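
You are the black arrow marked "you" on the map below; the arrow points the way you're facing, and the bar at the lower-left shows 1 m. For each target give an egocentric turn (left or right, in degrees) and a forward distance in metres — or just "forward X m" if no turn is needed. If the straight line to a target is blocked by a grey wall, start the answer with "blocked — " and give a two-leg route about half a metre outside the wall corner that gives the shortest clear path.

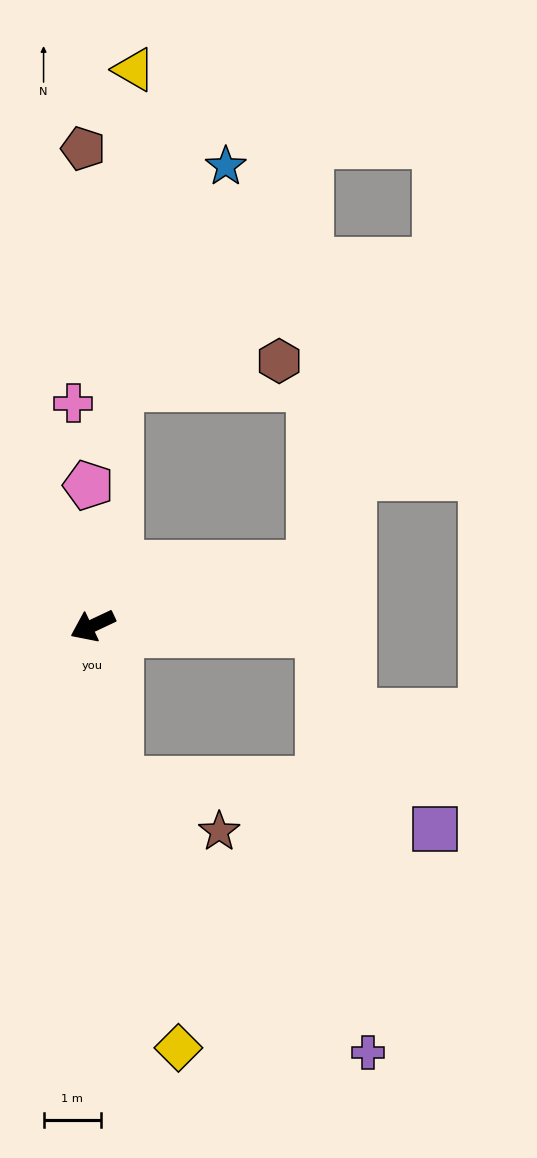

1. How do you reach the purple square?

blocked — turn left 75°, forward 2.7 m, then turn left 71°, forward 5.5 m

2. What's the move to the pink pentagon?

turn right 113°, forward 2.4 m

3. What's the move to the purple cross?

blocked — turn left 75°, forward 2.7 m, then turn left 32°, forward 6.4 m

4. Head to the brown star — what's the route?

blocked — turn left 75°, forward 2.7 m, then turn left 53°, forward 1.9 m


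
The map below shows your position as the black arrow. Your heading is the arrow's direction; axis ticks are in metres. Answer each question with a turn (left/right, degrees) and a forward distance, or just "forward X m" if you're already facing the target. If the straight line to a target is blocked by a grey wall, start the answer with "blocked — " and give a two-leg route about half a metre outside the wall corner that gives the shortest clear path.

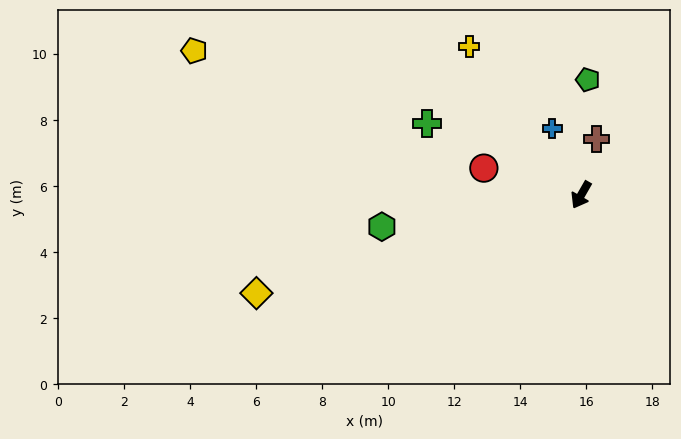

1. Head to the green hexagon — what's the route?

turn right 51°, forward 6.1 m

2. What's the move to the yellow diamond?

turn right 43°, forward 10.3 m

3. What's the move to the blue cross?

turn right 127°, forward 2.2 m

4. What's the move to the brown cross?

turn right 165°, forward 1.8 m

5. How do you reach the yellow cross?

turn right 113°, forward 5.6 m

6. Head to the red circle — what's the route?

turn right 76°, forward 3.1 m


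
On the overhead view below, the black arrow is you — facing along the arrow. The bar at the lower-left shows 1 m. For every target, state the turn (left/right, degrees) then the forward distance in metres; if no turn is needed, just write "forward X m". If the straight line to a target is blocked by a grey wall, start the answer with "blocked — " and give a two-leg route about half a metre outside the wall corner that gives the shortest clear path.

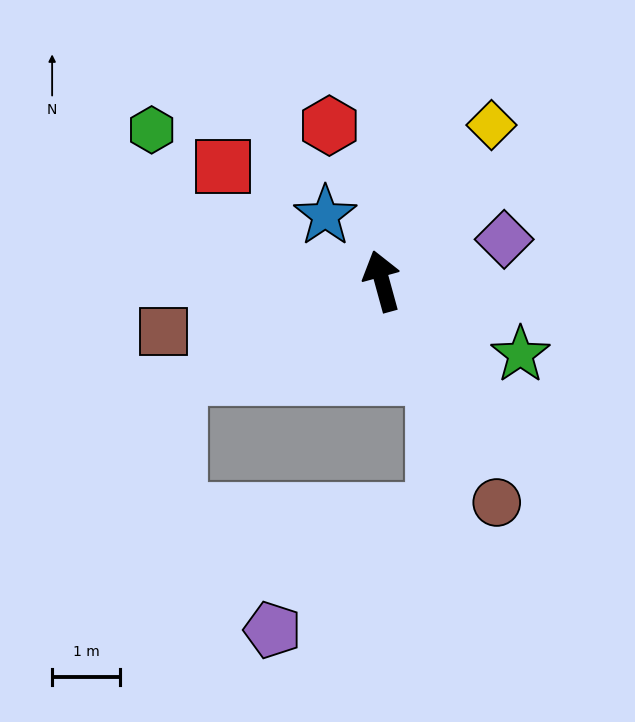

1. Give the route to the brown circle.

turn right 168°, forward 3.6 m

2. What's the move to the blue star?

turn left 26°, forward 1.3 m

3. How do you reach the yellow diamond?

turn right 50°, forward 2.8 m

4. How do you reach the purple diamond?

turn right 86°, forward 1.9 m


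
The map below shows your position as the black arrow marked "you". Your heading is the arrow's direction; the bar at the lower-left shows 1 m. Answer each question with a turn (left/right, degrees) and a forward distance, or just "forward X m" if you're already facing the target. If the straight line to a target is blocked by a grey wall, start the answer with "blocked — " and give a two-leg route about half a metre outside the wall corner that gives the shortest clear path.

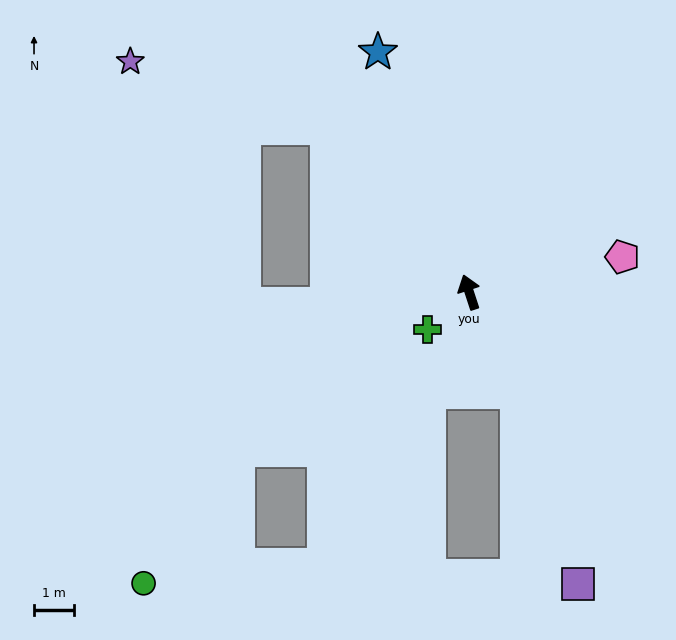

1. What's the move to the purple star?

blocked — turn left 23°, forward 5.4 m, then turn left 30°, forward 5.2 m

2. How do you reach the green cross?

turn left 113°, forward 1.4 m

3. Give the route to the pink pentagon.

turn right 95°, forward 3.9 m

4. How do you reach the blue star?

turn left 3°, forward 6.4 m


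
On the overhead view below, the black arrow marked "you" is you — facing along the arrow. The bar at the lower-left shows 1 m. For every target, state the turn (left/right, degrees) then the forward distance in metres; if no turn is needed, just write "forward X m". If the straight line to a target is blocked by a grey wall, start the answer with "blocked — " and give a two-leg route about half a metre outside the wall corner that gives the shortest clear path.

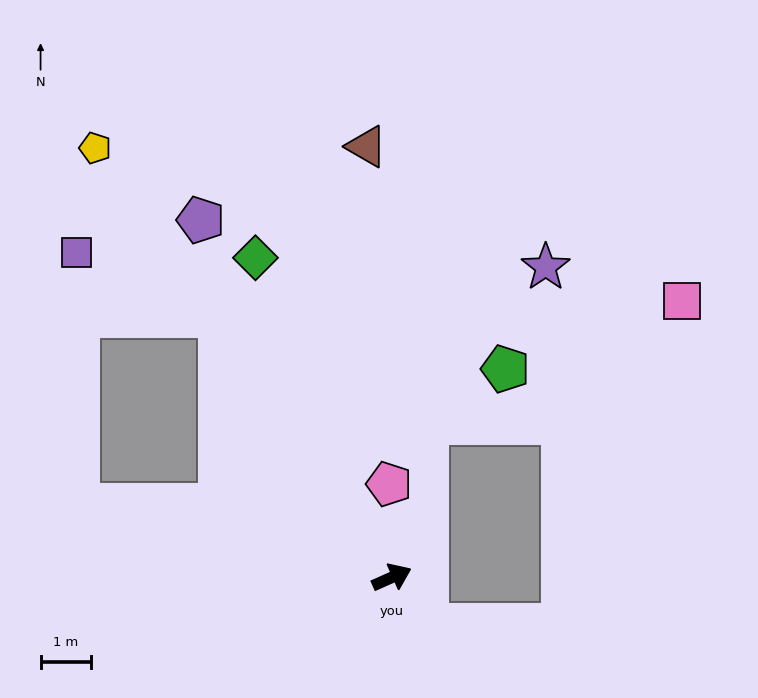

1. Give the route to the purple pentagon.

turn left 94°, forward 8.1 m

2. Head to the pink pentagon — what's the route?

turn left 68°, forward 1.9 m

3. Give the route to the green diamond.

turn left 89°, forward 6.9 m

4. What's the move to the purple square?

blocked — turn left 99°, forward 6.2 m, then turn left 33°, forward 3.1 m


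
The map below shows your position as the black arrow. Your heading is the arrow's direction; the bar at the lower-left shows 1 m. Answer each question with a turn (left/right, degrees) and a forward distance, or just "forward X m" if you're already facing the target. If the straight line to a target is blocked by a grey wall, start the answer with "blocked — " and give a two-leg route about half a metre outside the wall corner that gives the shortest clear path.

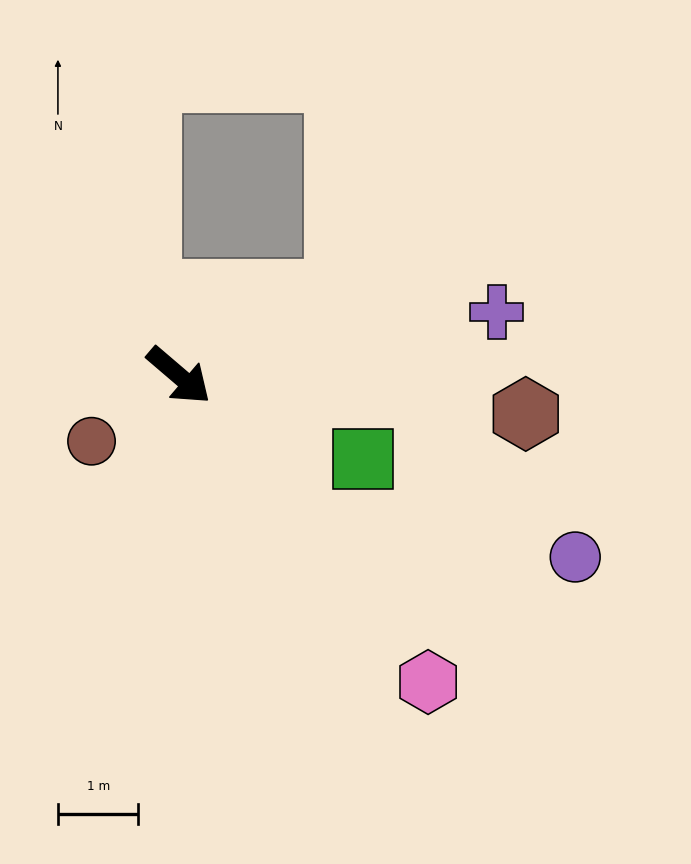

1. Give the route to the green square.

turn left 16°, forward 2.5 m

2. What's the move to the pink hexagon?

turn right 10°, forward 4.9 m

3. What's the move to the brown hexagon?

turn left 34°, forward 4.3 m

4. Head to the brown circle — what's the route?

turn right 103°, forward 1.4 m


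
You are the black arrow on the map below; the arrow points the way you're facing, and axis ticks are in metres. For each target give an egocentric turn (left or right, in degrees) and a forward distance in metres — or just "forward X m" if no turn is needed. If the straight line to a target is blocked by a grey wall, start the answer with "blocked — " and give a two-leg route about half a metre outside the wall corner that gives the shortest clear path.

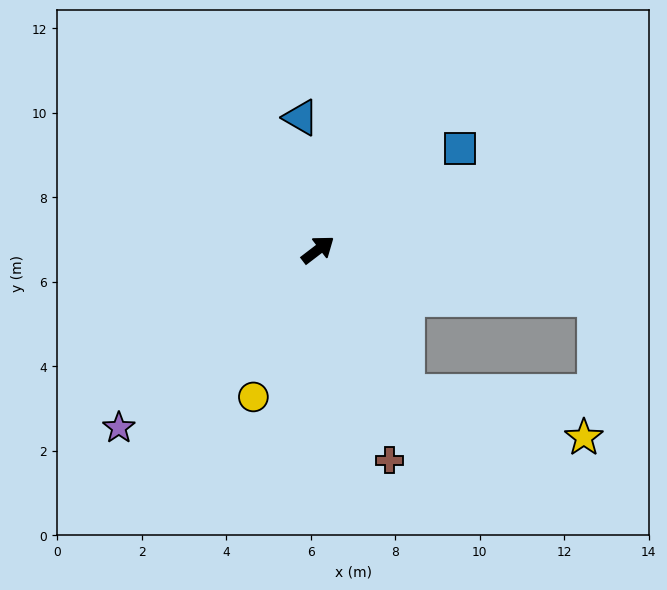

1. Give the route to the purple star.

turn right 176°, forward 6.3 m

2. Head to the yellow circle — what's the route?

turn right 151°, forward 3.8 m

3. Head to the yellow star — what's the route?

blocked — turn right 95°, forward 4.0 m, then turn left 43°, forward 4.3 m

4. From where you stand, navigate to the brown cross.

turn right 109°, forward 5.3 m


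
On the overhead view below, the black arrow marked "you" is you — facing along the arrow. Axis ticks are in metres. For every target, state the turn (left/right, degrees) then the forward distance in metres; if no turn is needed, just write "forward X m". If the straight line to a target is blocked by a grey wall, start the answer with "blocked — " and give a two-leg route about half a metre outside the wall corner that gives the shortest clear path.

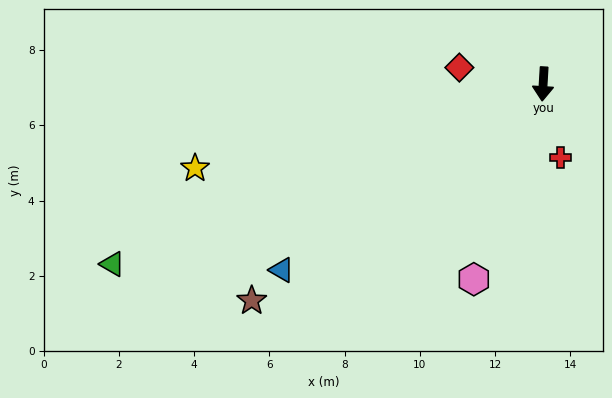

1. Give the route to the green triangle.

turn right 64°, forward 12.4 m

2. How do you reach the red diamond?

turn right 98°, forward 2.3 m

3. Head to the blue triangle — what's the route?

turn right 51°, forward 8.5 m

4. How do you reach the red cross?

turn left 17°, forward 2.0 m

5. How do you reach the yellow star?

turn right 73°, forward 9.5 m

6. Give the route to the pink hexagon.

turn right 16°, forward 5.5 m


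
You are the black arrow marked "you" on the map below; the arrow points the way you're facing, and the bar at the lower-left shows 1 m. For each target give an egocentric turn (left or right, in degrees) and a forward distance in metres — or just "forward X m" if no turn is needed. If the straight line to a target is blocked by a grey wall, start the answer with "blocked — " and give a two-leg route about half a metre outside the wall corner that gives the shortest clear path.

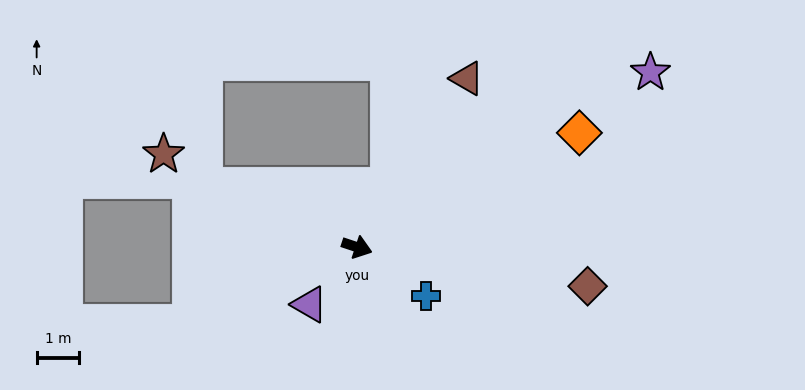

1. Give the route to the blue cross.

turn right 17°, forward 2.0 m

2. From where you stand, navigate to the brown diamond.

turn left 9°, forward 5.5 m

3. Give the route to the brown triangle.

turn left 75°, forward 4.7 m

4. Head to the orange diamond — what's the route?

turn left 46°, forward 5.8 m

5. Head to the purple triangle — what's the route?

turn right 111°, forward 1.7 m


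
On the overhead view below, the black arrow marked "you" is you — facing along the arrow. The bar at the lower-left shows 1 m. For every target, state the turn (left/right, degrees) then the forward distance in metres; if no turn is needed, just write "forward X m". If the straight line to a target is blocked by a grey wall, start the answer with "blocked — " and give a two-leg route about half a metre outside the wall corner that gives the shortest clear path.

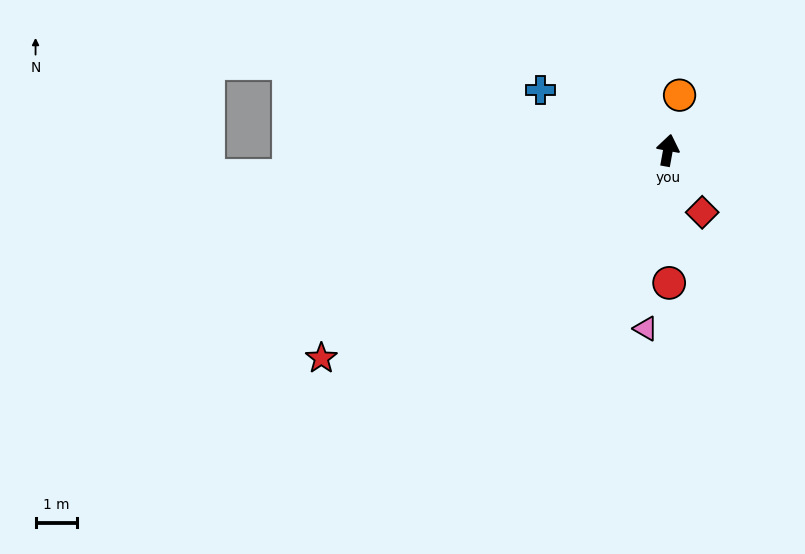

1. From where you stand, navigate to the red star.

turn left 131°, forward 9.9 m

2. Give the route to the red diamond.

turn right 141°, forward 1.7 m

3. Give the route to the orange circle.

forward 1.4 m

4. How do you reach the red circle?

turn right 169°, forward 3.2 m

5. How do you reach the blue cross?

turn left 75°, forward 3.4 m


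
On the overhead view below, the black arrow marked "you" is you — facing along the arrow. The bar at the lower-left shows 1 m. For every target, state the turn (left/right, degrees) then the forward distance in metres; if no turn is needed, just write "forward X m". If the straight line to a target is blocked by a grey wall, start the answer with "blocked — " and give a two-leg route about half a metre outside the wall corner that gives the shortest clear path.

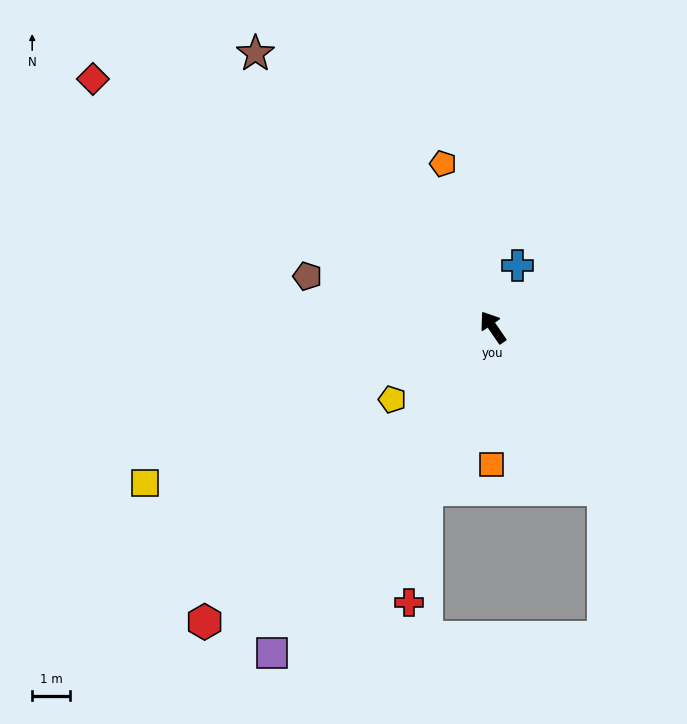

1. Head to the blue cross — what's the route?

turn right 56°, forward 1.7 m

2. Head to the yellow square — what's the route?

turn left 80°, forward 10.0 m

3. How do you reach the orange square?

turn left 145°, forward 3.6 m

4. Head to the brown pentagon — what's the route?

turn left 40°, forward 5.1 m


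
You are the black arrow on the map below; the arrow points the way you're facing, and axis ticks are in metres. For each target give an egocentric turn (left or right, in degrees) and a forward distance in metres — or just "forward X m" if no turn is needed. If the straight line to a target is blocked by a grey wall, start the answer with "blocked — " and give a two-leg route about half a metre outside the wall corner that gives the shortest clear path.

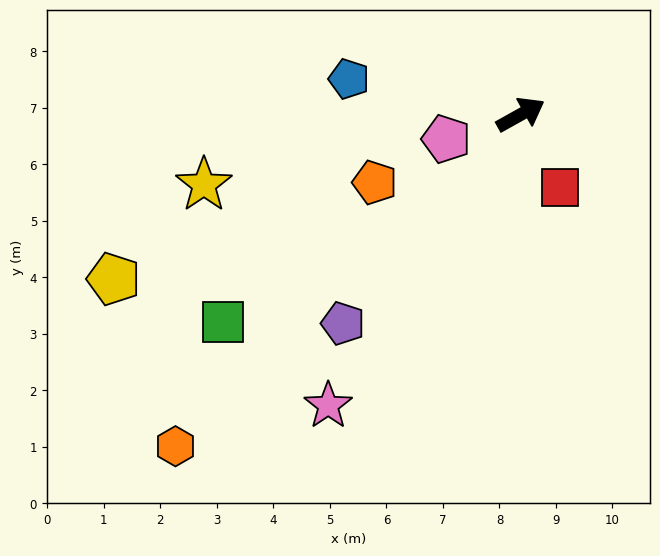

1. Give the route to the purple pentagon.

turn right 160°, forward 4.9 m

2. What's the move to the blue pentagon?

turn left 139°, forward 3.1 m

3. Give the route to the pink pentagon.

turn left 169°, forward 1.4 m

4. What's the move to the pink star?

turn right 153°, forward 6.2 m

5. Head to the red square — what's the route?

turn right 91°, forward 1.5 m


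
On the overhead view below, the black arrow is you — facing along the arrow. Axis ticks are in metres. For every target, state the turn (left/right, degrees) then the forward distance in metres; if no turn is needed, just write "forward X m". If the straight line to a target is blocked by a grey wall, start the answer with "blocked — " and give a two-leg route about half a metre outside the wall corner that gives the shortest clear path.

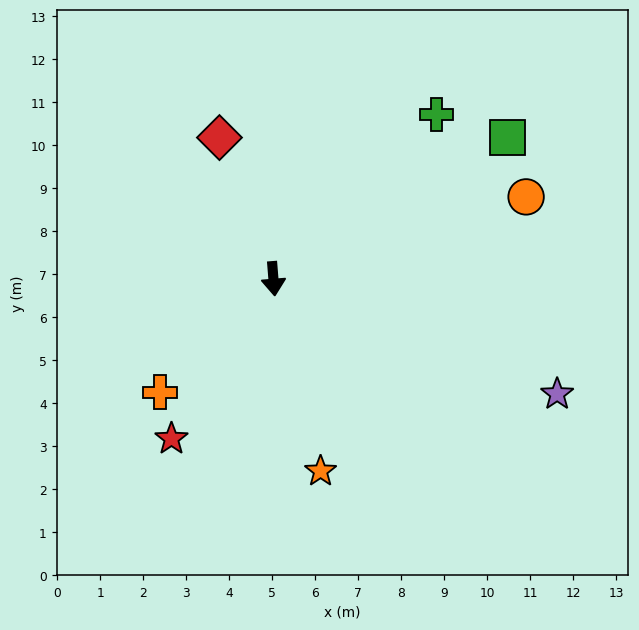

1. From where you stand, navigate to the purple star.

turn left 63°, forward 7.1 m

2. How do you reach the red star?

turn right 37°, forward 4.4 m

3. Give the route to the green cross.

turn left 131°, forward 5.4 m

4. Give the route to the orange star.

turn left 9°, forward 4.6 m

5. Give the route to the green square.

turn left 117°, forward 6.4 m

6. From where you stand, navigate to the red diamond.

turn right 164°, forward 3.5 m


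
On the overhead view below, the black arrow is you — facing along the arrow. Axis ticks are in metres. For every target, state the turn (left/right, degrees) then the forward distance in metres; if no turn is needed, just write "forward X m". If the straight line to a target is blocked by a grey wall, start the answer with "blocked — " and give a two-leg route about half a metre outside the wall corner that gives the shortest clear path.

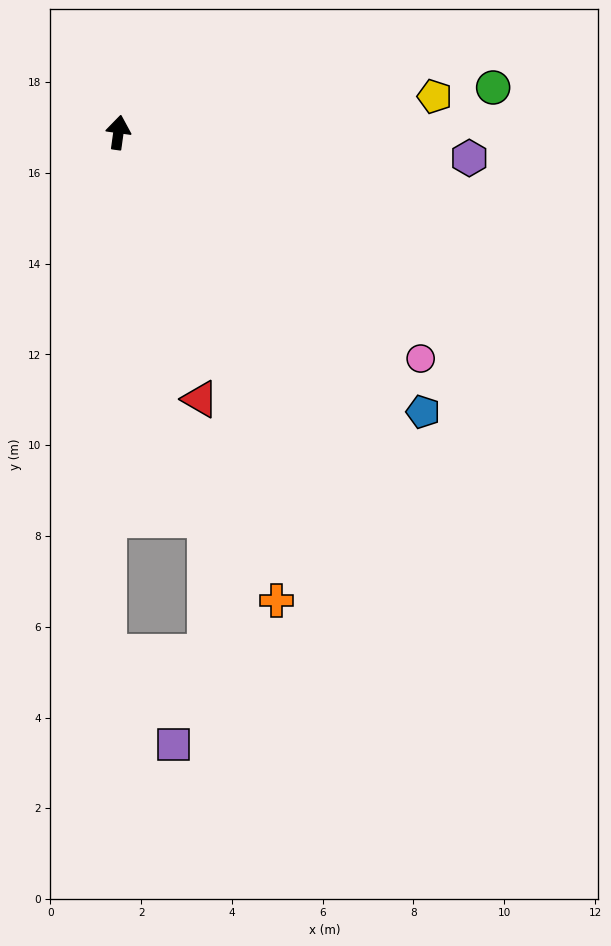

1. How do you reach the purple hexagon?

turn right 86°, forward 7.7 m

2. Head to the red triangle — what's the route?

turn right 155°, forward 6.1 m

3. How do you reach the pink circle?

turn right 119°, forward 8.3 m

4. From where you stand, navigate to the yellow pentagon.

turn right 76°, forward 7.0 m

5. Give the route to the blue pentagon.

turn right 125°, forward 9.1 m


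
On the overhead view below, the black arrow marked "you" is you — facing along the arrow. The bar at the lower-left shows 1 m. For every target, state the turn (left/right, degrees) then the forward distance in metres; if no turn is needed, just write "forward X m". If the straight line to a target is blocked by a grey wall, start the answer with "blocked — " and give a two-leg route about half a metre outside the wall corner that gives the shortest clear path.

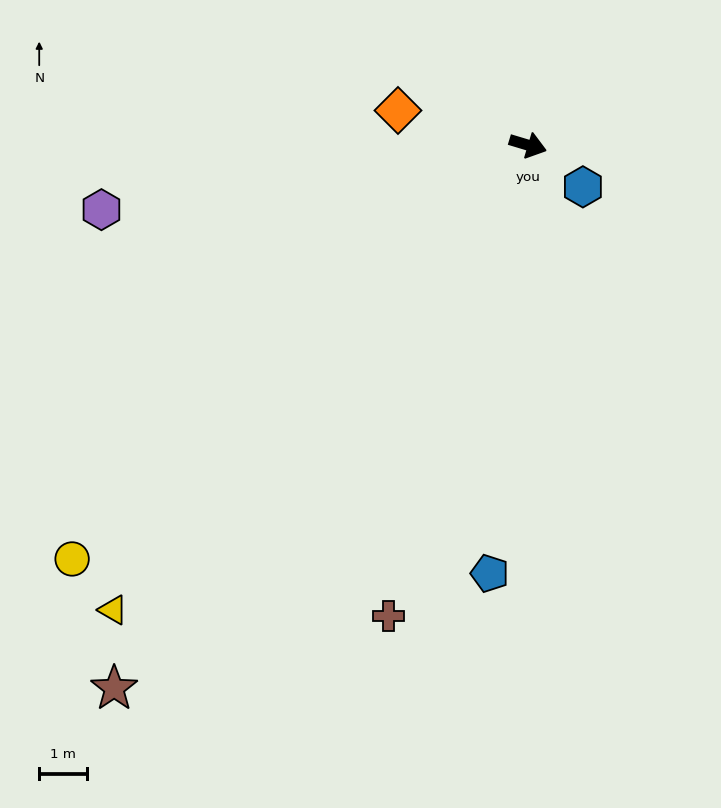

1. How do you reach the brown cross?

turn right 90°, forward 10.4 m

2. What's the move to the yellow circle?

turn right 121°, forward 13.0 m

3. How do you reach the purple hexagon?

turn right 155°, forward 9.1 m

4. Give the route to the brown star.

turn right 111°, forward 14.4 m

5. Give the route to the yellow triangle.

turn right 115°, forward 13.1 m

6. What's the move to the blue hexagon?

turn right 20°, forward 1.5 m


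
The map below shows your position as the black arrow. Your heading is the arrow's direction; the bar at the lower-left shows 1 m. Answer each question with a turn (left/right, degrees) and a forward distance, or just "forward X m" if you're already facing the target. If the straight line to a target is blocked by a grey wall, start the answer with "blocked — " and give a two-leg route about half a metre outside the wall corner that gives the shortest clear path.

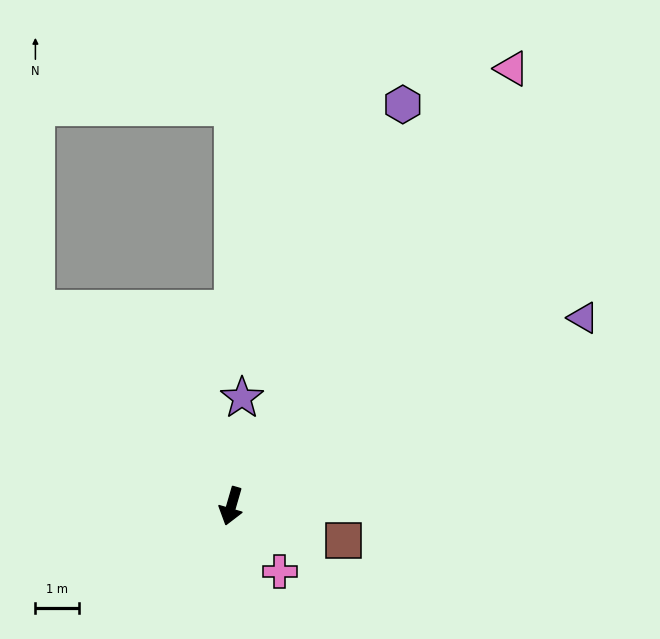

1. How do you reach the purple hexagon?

turn left 173°, forward 10.0 m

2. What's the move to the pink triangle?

turn left 163°, forward 11.9 m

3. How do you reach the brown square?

turn left 89°, forward 2.7 m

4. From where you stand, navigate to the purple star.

turn right 170°, forward 2.5 m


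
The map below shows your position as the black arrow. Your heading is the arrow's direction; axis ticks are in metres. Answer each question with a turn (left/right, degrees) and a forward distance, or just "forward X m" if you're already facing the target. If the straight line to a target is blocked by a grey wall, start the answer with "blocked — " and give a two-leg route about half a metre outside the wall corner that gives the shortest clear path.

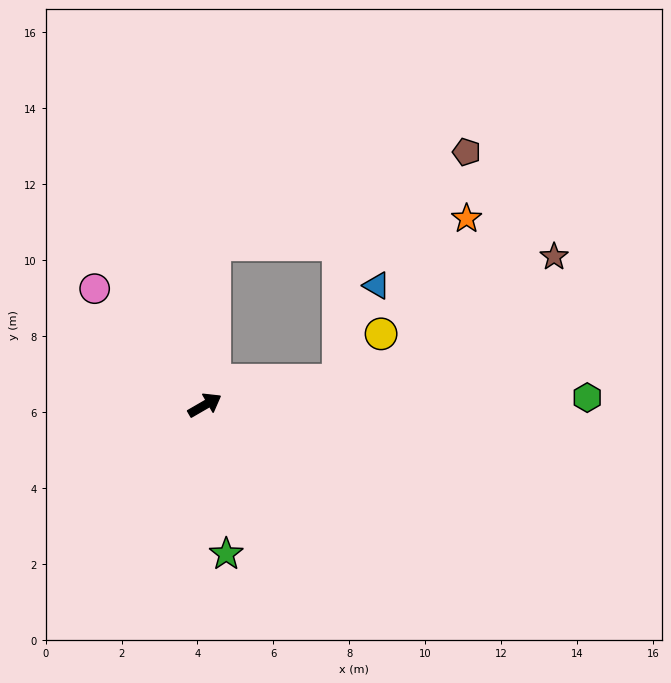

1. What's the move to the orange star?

blocked — turn left 56°, forward 4.2 m, then turn right 80°, forward 6.7 m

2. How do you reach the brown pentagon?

blocked — turn left 56°, forward 4.2 m, then turn right 66°, forward 7.1 m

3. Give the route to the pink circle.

turn left 103°, forward 4.2 m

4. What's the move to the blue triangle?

blocked — turn right 20°, forward 3.6 m, then turn left 58°, forward 2.7 m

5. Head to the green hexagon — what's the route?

turn right 29°, forward 10.1 m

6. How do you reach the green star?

turn right 112°, forward 4.0 m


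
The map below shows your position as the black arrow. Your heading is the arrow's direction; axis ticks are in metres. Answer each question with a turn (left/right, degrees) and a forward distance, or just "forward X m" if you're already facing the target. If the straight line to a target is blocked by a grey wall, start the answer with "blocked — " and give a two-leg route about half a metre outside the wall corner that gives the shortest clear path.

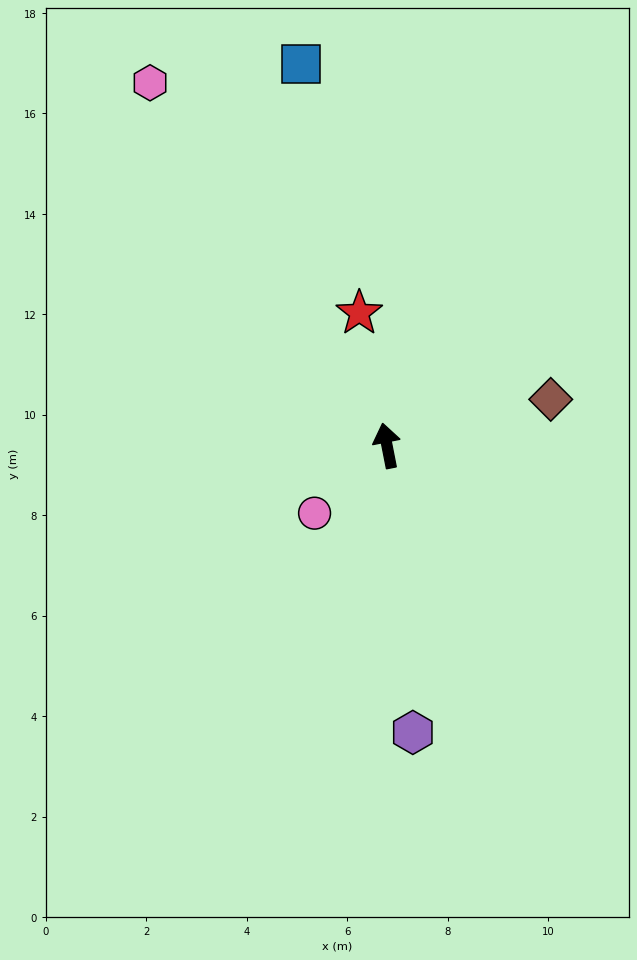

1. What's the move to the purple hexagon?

turn left 174°, forward 5.7 m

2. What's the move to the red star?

forward 2.7 m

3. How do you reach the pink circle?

turn left 122°, forward 2.0 m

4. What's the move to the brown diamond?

turn right 85°, forward 3.4 m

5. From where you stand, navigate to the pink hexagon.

turn left 22°, forward 8.6 m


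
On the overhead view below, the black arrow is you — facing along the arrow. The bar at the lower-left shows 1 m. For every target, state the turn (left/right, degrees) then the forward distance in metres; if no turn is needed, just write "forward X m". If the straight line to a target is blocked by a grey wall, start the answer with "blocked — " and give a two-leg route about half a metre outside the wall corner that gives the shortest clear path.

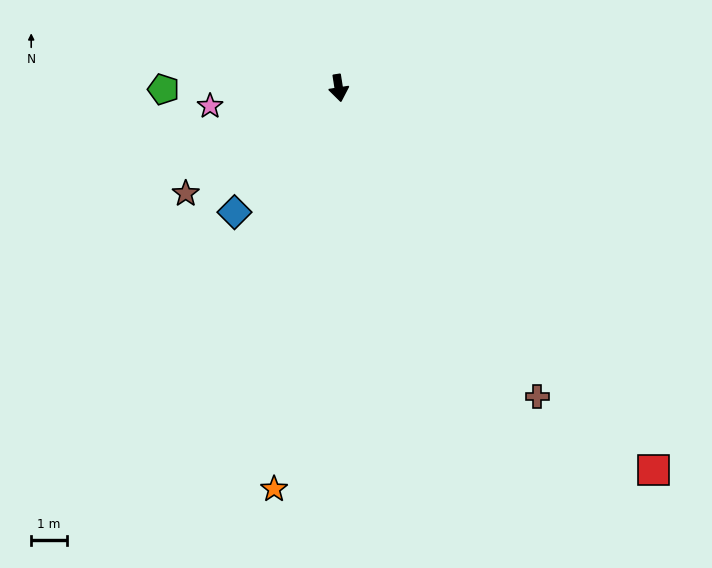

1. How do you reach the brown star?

turn right 64°, forward 5.2 m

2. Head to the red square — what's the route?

turn left 31°, forward 13.8 m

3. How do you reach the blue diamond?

turn right 49°, forward 4.5 m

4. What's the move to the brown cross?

turn left 24°, forward 10.2 m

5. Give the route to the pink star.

turn right 91°, forward 3.6 m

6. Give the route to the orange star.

turn right 18°, forward 11.3 m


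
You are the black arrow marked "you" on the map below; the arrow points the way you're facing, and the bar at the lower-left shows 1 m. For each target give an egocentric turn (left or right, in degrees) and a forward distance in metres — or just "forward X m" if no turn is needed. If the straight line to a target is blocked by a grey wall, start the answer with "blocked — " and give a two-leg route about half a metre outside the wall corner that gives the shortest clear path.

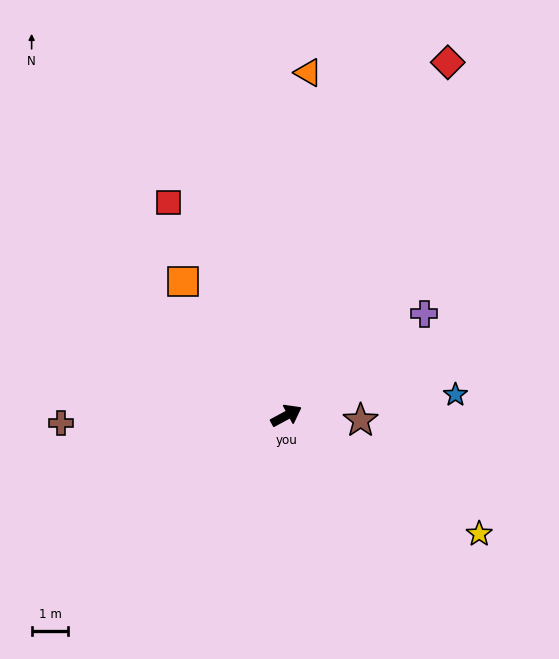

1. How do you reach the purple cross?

turn left 8°, forward 4.7 m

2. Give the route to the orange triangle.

turn left 58°, forward 9.3 m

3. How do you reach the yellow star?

turn right 60°, forward 6.2 m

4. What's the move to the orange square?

turn left 99°, forward 4.6 m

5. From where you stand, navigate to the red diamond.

turn left 37°, forward 10.6 m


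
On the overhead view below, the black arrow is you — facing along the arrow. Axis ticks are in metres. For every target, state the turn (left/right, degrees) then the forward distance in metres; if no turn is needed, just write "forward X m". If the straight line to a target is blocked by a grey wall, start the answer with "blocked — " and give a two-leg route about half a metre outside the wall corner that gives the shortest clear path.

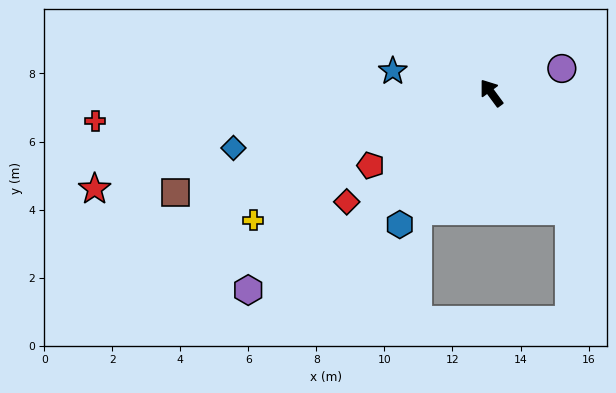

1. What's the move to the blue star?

turn left 41°, forward 3.0 m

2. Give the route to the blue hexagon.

turn left 109°, forward 4.7 m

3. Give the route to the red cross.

turn left 58°, forward 11.7 m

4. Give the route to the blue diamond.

turn left 66°, forward 7.8 m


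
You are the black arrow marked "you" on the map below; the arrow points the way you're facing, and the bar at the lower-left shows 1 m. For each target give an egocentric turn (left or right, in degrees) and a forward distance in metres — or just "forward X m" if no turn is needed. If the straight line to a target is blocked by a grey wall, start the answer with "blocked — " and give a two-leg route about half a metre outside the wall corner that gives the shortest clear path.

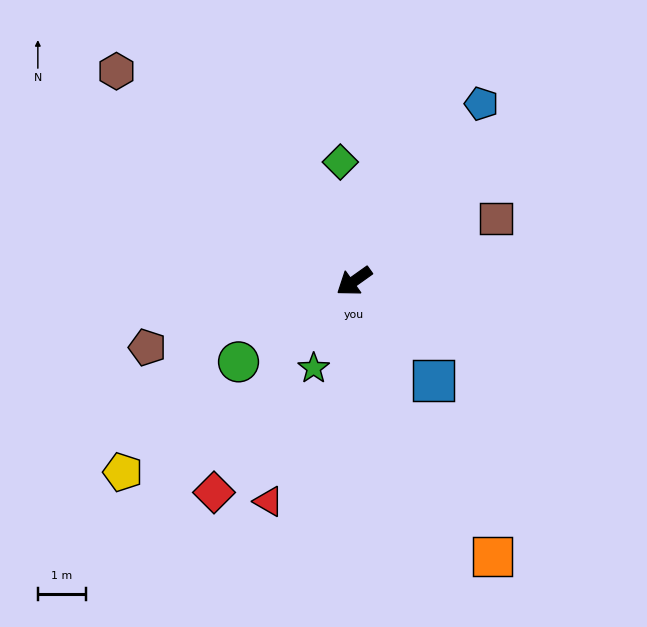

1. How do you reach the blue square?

turn left 93°, forward 2.6 m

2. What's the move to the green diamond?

turn right 119°, forward 2.5 m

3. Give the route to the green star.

turn left 30°, forward 2.0 m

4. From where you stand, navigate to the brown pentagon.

turn right 18°, forward 4.5 m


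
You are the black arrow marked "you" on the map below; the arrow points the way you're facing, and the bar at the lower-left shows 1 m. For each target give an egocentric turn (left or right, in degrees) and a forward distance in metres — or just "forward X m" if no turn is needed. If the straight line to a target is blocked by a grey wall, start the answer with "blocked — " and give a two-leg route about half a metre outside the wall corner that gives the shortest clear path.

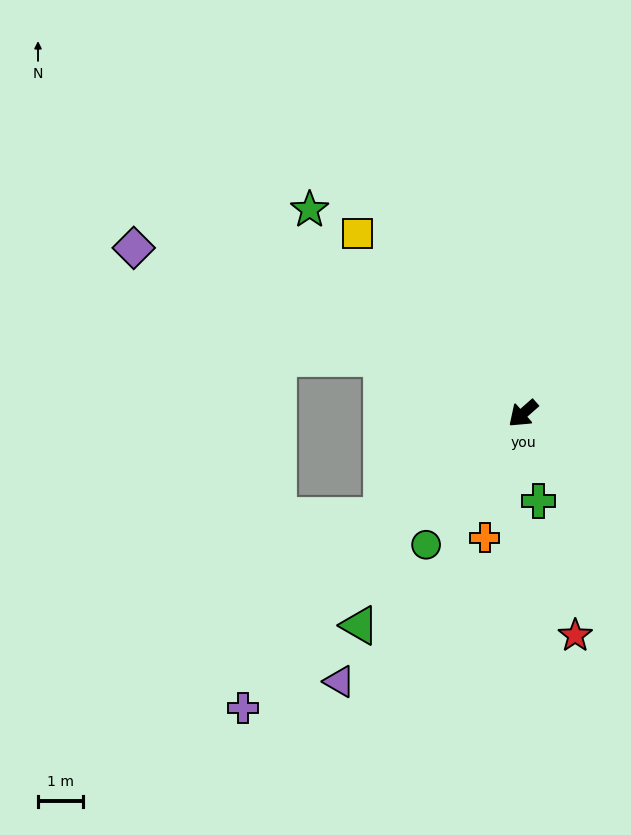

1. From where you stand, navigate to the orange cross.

turn left 31°, forward 2.9 m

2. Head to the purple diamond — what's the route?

turn right 64°, forward 9.5 m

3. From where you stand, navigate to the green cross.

turn left 59°, forward 2.0 m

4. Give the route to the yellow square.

turn right 89°, forward 5.5 m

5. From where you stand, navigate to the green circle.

turn left 12°, forward 3.6 m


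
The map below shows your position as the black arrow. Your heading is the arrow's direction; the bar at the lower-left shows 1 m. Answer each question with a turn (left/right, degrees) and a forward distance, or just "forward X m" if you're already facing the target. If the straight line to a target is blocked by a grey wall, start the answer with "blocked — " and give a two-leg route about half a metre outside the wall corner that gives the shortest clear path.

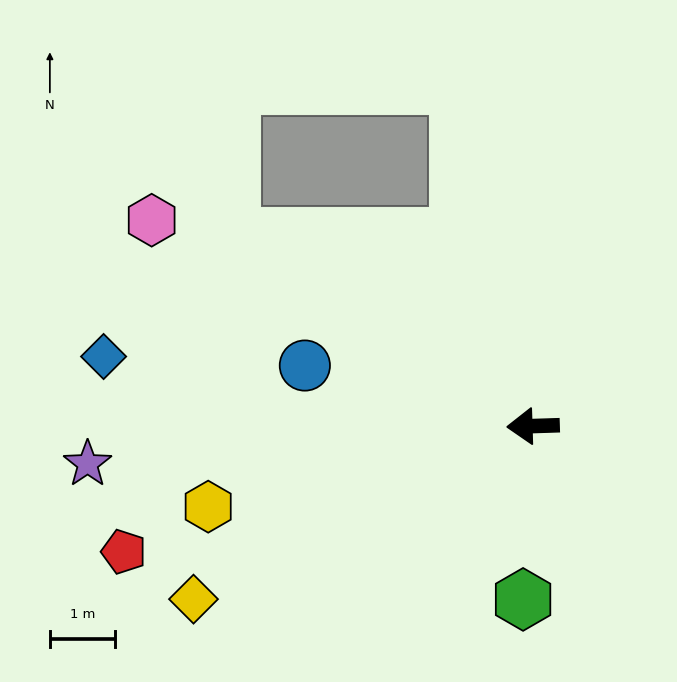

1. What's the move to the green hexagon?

turn left 85°, forward 2.6 m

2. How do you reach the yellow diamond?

turn left 25°, forward 5.8 m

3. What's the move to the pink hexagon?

turn right 30°, forward 6.6 m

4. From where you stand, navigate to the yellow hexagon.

turn left 12°, forward 5.1 m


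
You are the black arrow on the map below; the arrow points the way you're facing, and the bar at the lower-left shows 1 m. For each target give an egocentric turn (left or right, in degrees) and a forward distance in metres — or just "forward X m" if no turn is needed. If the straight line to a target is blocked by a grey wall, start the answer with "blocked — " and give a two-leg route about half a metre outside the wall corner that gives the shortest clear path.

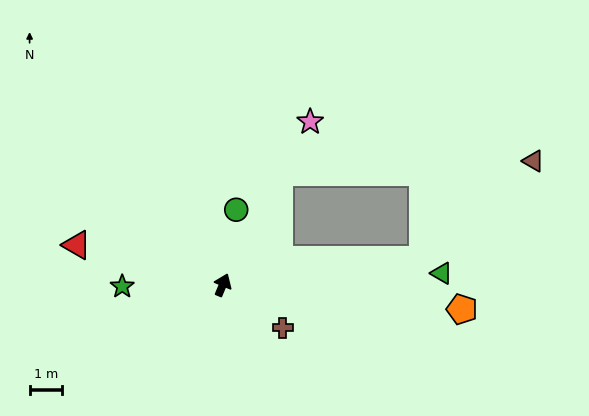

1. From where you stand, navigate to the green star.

turn left 114°, forward 3.1 m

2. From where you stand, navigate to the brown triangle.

blocked — turn right 60°, forward 6.2 m, then turn left 34°, forward 4.6 m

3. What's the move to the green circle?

turn left 13°, forward 2.4 m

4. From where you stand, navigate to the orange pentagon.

turn right 73°, forward 7.4 m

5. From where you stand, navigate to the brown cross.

turn right 103°, forward 2.3 m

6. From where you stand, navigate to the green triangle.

turn right 64°, forward 6.8 m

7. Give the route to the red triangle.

turn left 97°, forward 4.7 m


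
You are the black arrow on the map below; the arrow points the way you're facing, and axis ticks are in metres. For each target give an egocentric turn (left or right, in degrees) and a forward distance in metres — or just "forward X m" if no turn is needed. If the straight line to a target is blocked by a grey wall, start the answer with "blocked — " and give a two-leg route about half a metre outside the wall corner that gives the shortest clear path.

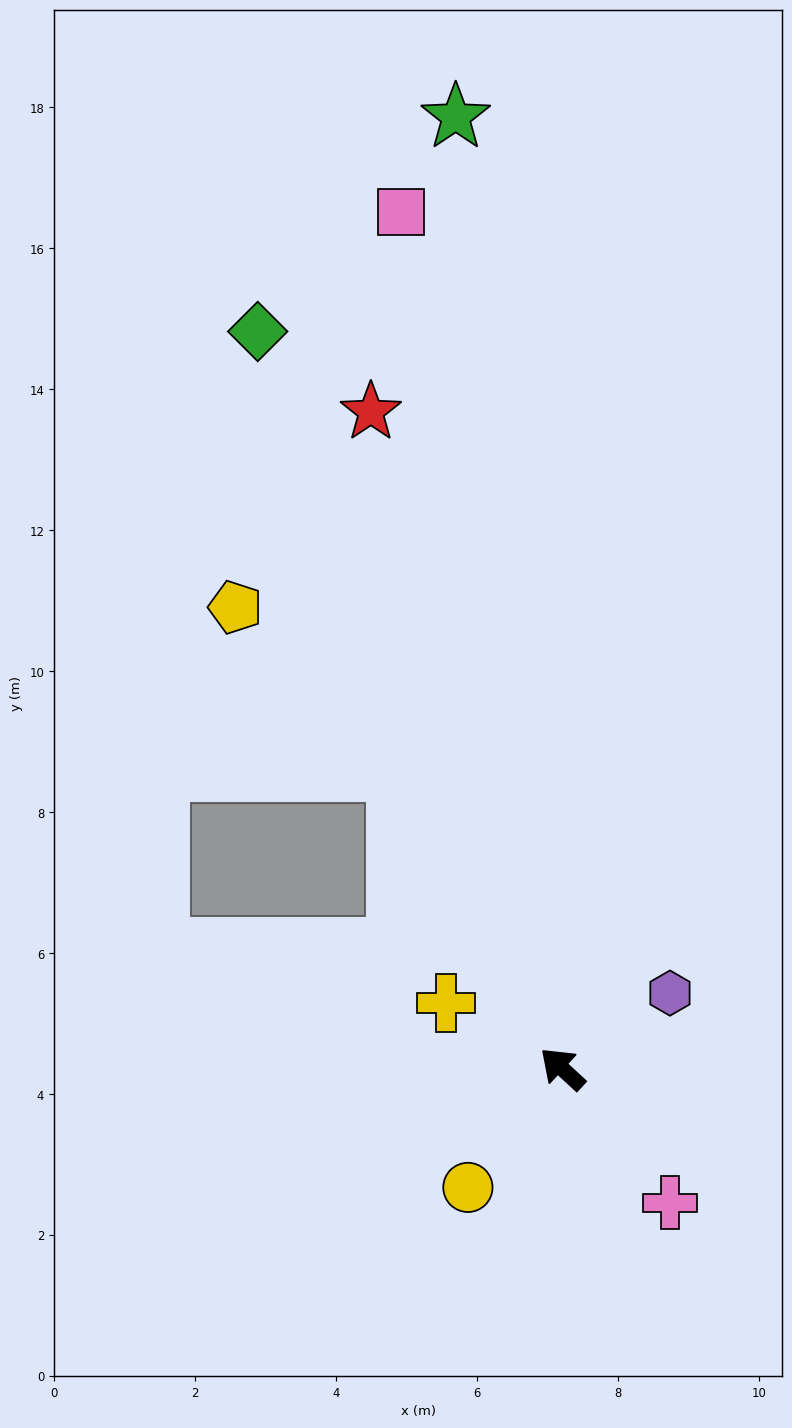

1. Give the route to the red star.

turn right 31°, forward 9.7 m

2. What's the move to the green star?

turn right 41°, forward 13.6 m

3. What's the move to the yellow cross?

turn left 13°, forward 1.9 m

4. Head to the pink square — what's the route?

turn right 37°, forward 12.4 m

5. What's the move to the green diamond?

turn right 25°, forward 11.3 m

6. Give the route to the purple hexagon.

turn right 102°, forward 1.9 m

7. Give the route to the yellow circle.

turn left 94°, forward 2.2 m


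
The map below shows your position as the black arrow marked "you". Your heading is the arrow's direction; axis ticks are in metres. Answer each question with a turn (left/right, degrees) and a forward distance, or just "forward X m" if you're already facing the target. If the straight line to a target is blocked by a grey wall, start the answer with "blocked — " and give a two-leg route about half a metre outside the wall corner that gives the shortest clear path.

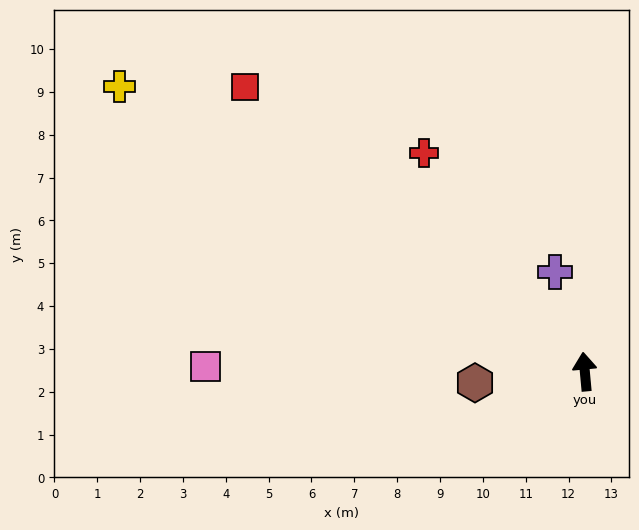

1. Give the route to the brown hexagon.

turn left 91°, forward 2.6 m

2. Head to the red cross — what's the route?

turn left 31°, forward 6.3 m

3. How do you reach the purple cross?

turn left 11°, forward 2.4 m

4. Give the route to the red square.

turn left 45°, forward 10.3 m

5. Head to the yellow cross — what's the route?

turn left 53°, forward 12.7 m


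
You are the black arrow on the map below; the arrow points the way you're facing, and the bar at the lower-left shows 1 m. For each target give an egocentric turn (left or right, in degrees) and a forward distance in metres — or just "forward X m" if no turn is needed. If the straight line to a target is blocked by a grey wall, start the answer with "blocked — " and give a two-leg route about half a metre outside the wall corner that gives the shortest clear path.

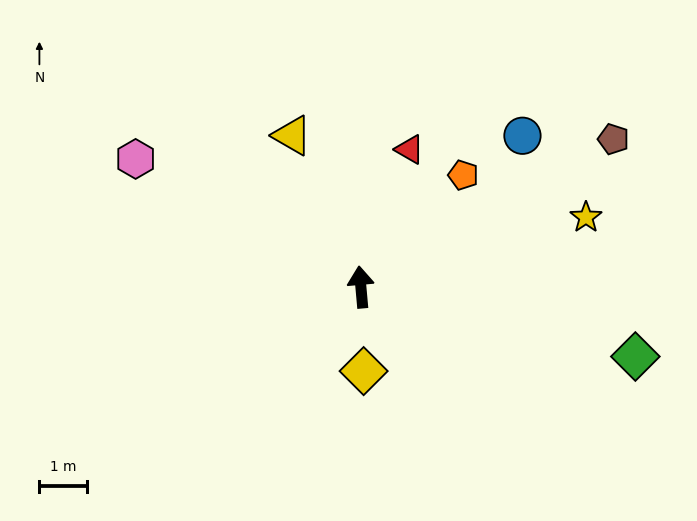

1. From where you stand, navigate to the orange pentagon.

turn right 48°, forward 3.2 m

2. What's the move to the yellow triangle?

turn left 19°, forward 3.5 m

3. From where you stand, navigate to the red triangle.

turn right 25°, forward 3.1 m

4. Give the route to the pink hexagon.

turn left 55°, forward 5.4 m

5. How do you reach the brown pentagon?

turn right 65°, forward 6.1 m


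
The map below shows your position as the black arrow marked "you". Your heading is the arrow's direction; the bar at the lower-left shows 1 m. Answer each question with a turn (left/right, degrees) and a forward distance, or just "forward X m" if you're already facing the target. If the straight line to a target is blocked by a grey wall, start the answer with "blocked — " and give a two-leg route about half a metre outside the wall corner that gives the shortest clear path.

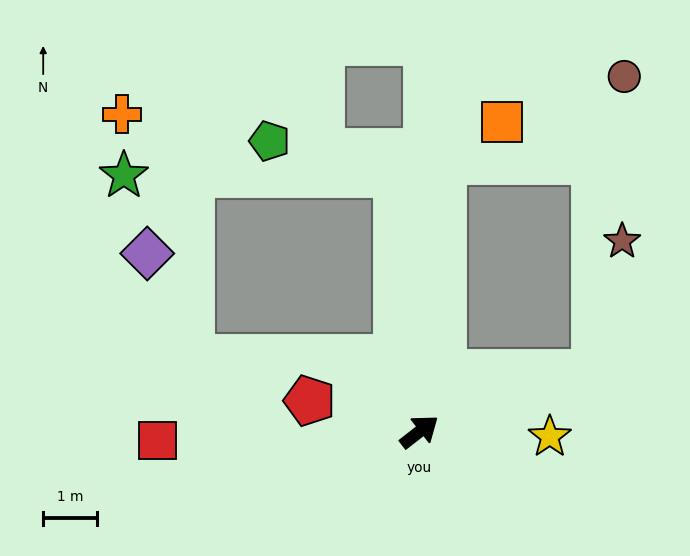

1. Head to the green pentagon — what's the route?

blocked — turn left 57°, forward 4.8 m, then turn left 70°, forward 2.4 m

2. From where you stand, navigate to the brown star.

blocked — turn right 19°, forward 3.4 m, then turn left 59°, forward 2.5 m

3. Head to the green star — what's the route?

blocked — turn left 57°, forward 4.8 m, then turn left 85°, forward 5.1 m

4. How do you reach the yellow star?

turn right 40°, forward 2.4 m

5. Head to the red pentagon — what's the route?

turn left 126°, forward 2.1 m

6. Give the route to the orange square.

blocked — turn left 47°, forward 5.0 m, then turn right 50°, forward 1.3 m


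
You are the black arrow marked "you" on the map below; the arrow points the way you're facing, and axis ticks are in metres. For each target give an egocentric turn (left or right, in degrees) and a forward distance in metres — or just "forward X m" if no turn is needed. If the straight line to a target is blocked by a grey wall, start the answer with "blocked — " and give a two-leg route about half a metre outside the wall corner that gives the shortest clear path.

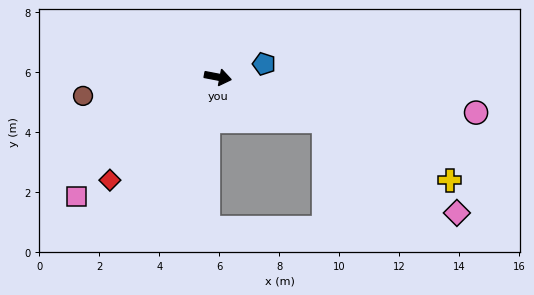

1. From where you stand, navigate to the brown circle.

turn right 161°, forward 4.5 m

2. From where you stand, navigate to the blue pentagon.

turn left 27°, forward 1.6 m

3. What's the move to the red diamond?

turn right 126°, forward 5.0 m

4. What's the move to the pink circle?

turn left 3°, forward 8.7 m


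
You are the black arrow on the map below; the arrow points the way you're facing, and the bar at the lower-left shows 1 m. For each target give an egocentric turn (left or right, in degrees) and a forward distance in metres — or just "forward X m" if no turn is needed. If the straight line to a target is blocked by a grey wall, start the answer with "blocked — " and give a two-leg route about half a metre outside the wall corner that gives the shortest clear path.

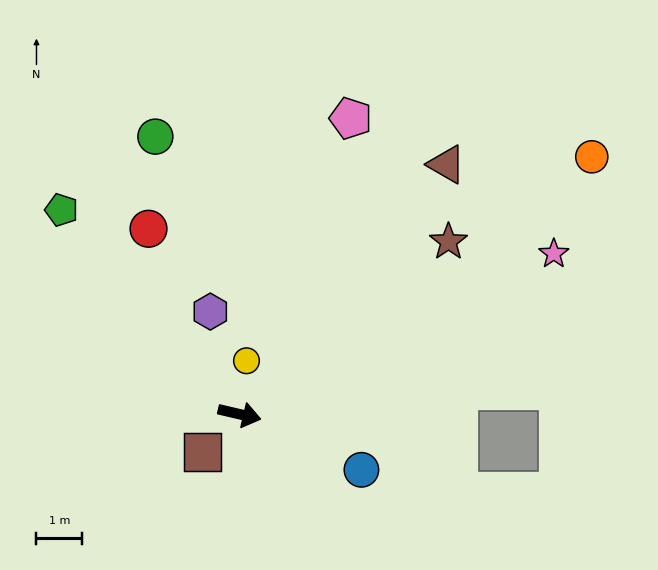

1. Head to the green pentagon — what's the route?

turn left 144°, forward 5.9 m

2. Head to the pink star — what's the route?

turn left 40°, forward 7.7 m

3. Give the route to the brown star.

turn left 53°, forward 5.9 m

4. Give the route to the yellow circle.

turn left 96°, forward 1.2 m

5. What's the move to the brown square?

turn right 122°, forward 1.2 m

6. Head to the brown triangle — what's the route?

turn left 64°, forward 7.1 m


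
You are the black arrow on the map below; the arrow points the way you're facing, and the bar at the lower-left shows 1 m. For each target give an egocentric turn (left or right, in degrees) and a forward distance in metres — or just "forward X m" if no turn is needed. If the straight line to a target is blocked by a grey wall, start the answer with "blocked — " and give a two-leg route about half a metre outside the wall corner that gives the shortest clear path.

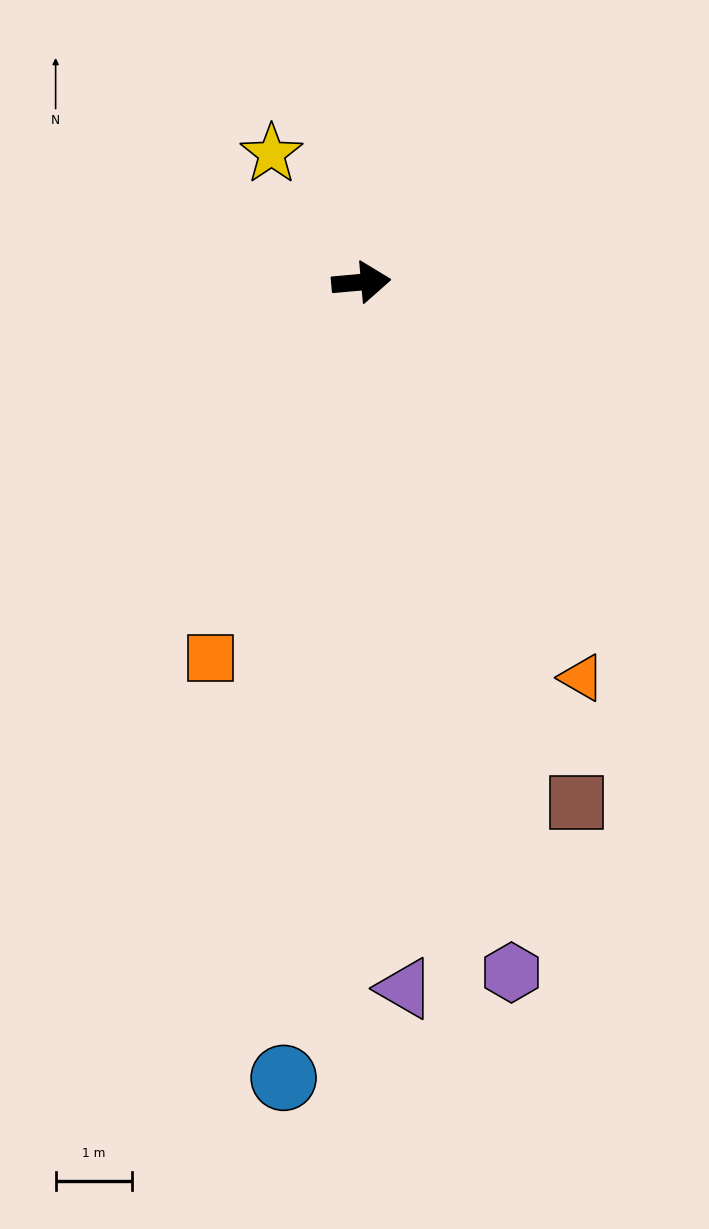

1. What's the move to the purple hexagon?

turn right 83°, forward 9.2 m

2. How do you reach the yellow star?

turn left 120°, forward 2.0 m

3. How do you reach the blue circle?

turn right 101°, forward 10.4 m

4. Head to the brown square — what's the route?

turn right 73°, forward 7.4 m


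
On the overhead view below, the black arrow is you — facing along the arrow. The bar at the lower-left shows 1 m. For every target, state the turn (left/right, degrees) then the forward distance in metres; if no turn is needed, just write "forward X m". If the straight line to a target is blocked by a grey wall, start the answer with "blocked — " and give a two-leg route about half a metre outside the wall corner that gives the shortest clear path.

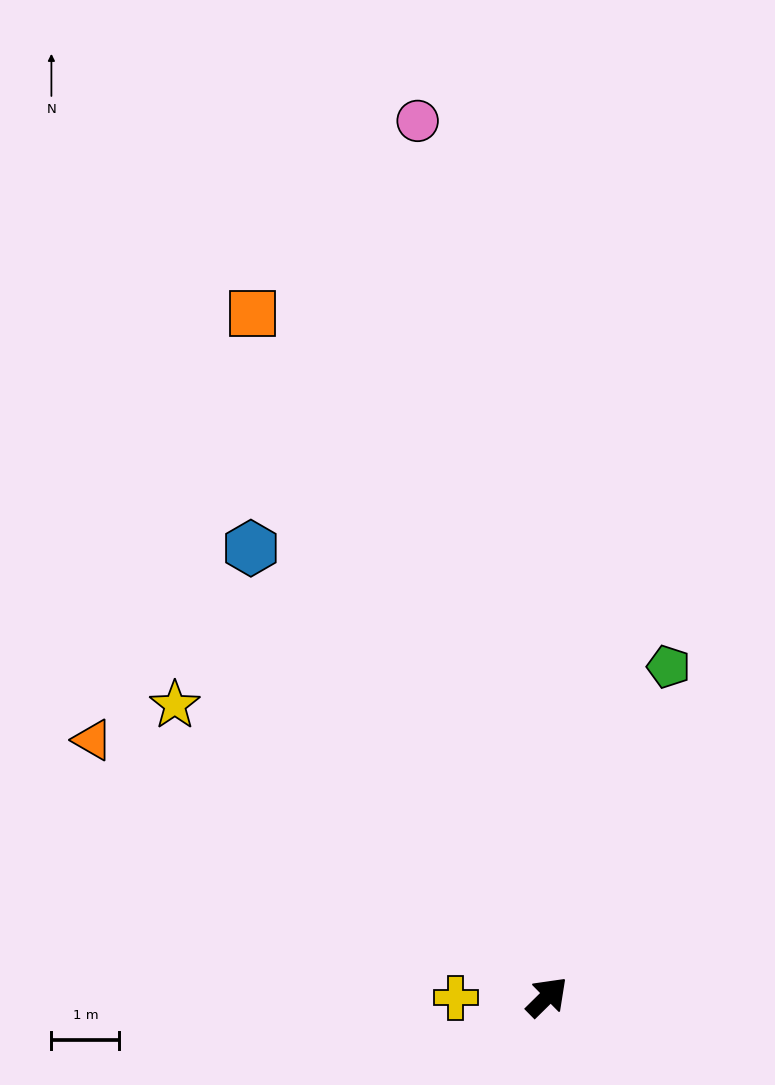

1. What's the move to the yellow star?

turn left 97°, forward 7.0 m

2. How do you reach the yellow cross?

turn left 136°, forward 1.3 m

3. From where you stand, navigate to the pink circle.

turn left 54°, forward 13.0 m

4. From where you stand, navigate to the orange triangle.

turn left 106°, forward 7.7 m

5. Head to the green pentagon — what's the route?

turn left 25°, forward 5.2 m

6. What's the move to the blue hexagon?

turn left 79°, forward 7.9 m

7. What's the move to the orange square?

turn left 69°, forward 11.0 m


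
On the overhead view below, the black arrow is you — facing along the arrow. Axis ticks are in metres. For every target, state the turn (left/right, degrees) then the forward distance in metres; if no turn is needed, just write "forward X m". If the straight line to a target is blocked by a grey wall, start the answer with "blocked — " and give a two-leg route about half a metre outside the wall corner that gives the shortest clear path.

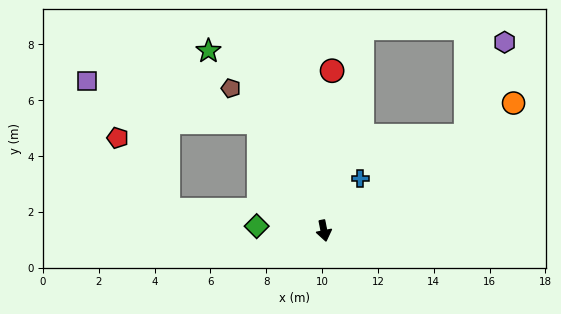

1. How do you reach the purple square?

blocked — turn right 160°, forward 4.5 m, then turn left 45°, forward 6.3 m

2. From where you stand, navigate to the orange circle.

turn left 113°, forward 8.2 m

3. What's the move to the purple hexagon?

blocked — turn left 112°, forward 6.1 m, then turn left 34°, forward 3.6 m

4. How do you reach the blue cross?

turn left 134°, forward 2.3 m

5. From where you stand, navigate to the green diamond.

turn right 105°, forward 2.4 m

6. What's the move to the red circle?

turn left 166°, forward 5.7 m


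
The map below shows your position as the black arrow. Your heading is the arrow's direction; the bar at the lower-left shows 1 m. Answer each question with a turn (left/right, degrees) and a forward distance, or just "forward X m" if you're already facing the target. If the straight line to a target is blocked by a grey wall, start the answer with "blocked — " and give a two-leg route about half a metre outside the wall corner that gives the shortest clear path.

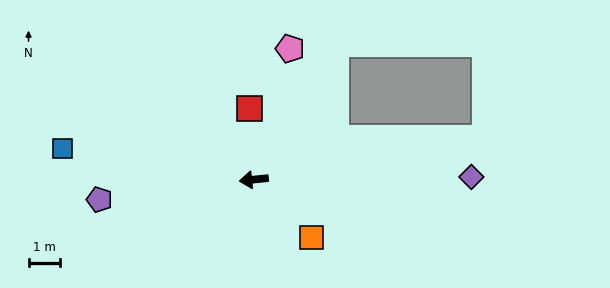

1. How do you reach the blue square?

turn right 15°, forward 6.1 m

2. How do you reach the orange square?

turn left 129°, forward 2.6 m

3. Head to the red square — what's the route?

turn right 92°, forward 2.2 m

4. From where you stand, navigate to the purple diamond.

turn left 175°, forward 6.9 m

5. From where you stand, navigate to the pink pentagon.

turn right 111°, forward 4.3 m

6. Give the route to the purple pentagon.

forward 4.9 m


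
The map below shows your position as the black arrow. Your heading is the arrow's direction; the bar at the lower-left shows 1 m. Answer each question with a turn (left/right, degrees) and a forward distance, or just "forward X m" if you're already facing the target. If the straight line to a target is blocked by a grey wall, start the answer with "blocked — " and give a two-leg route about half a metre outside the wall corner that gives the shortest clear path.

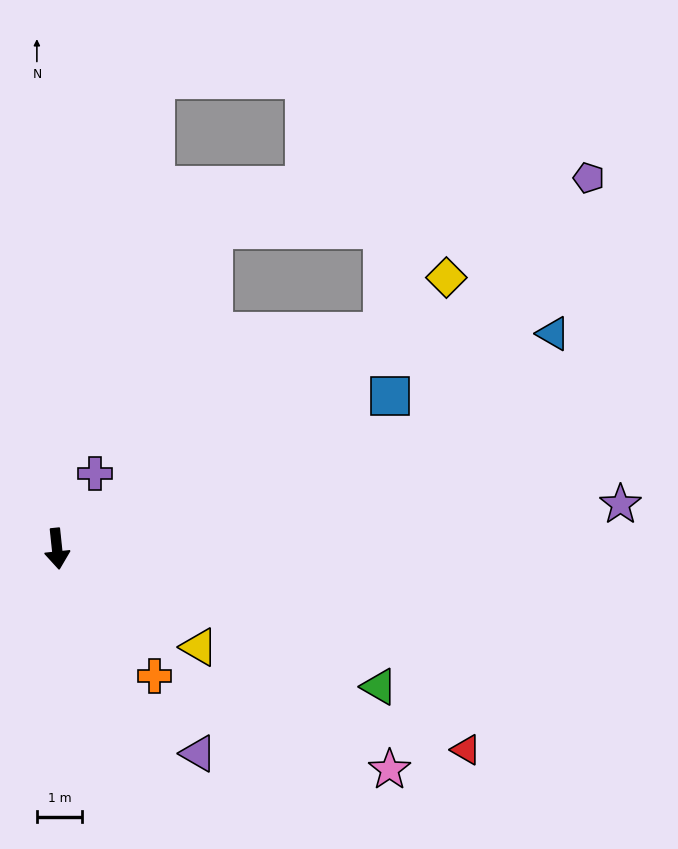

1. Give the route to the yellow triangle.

turn left 49°, forward 3.8 m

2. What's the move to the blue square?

turn left 109°, forward 8.1 m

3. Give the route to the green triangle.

turn left 61°, forward 7.8 m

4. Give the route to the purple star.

turn left 89°, forward 12.5 m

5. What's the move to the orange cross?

turn left 31°, forward 3.5 m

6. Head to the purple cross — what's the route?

turn left 147°, forward 1.9 m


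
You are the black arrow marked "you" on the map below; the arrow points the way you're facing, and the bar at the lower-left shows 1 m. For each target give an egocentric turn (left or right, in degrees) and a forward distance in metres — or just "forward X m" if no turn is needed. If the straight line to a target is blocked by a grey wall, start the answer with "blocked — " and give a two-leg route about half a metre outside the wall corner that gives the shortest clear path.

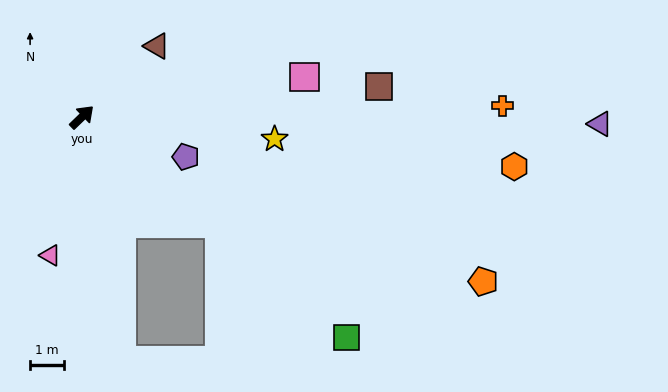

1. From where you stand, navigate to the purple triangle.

turn right 45°, forward 15.3 m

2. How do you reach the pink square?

turn right 34°, forward 6.7 m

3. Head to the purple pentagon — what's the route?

turn right 65°, forward 3.3 m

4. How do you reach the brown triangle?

forward 3.0 m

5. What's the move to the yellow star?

turn right 51°, forward 5.7 m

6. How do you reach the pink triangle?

turn right 147°, forward 4.2 m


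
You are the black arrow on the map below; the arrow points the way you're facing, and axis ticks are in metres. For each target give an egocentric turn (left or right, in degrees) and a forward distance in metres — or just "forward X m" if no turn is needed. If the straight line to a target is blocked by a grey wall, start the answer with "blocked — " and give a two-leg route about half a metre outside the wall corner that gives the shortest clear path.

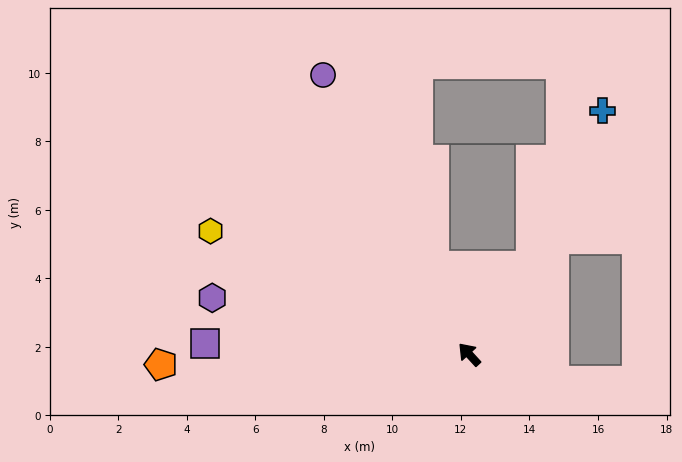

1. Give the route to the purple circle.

turn right 15°, forward 9.2 m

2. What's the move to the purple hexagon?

turn left 35°, forward 7.7 m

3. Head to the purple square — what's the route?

turn left 45°, forward 7.7 m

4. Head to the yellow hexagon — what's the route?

turn left 22°, forward 8.4 m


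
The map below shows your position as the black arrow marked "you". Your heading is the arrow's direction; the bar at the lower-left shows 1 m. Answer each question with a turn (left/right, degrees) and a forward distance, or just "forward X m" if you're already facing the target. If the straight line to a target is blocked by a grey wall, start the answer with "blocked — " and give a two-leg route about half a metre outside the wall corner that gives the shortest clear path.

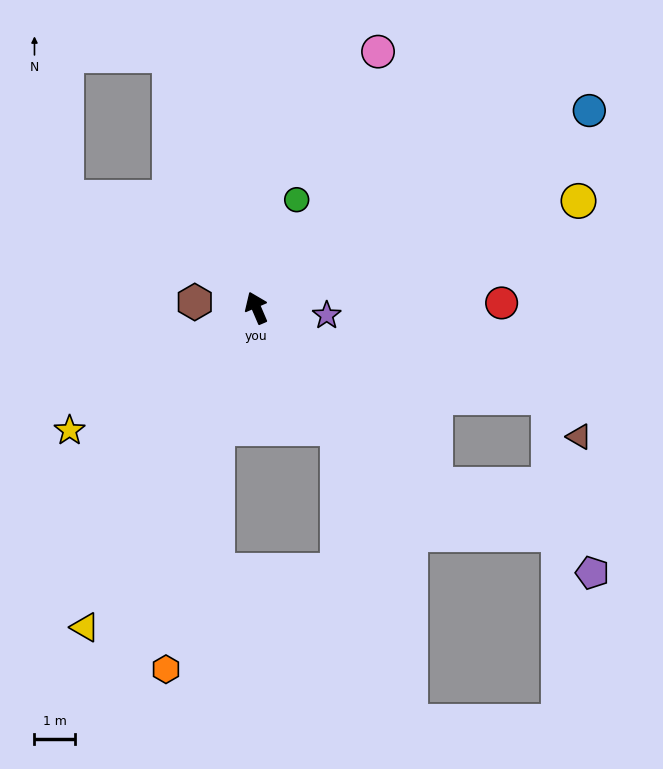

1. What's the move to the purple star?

turn right 119°, forward 1.7 m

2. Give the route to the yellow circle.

turn right 95°, forward 8.3 m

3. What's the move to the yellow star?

turn left 100°, forward 5.5 m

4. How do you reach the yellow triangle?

turn left 129°, forward 8.8 m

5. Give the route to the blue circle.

turn right 83°, forward 9.4 m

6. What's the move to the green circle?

turn right 44°, forward 2.8 m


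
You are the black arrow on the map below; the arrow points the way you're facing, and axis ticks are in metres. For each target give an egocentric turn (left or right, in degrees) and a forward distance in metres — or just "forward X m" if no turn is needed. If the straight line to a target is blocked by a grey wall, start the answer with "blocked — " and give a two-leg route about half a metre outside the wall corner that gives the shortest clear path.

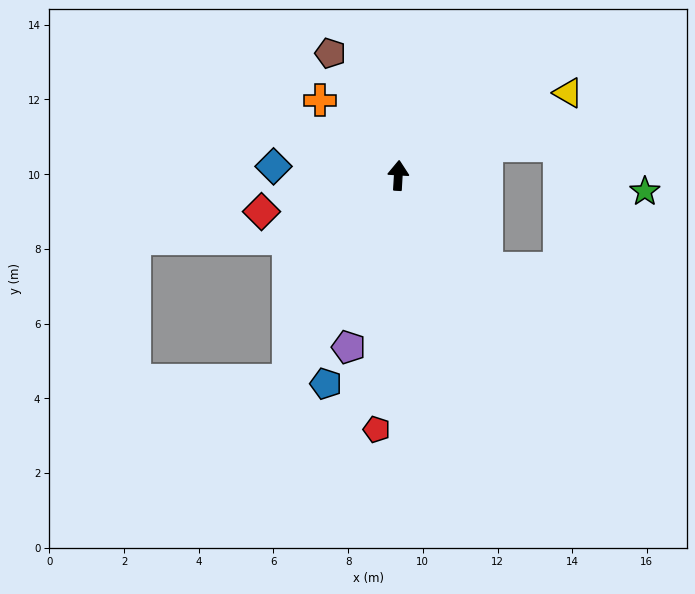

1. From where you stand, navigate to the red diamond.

turn left 108°, forward 3.8 m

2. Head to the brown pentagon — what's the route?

turn left 32°, forward 3.7 m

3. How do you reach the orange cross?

turn left 50°, forward 2.9 m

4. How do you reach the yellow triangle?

turn right 61°, forward 5.1 m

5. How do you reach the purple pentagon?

turn left 167°, forward 4.8 m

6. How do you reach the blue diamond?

turn left 89°, forward 3.3 m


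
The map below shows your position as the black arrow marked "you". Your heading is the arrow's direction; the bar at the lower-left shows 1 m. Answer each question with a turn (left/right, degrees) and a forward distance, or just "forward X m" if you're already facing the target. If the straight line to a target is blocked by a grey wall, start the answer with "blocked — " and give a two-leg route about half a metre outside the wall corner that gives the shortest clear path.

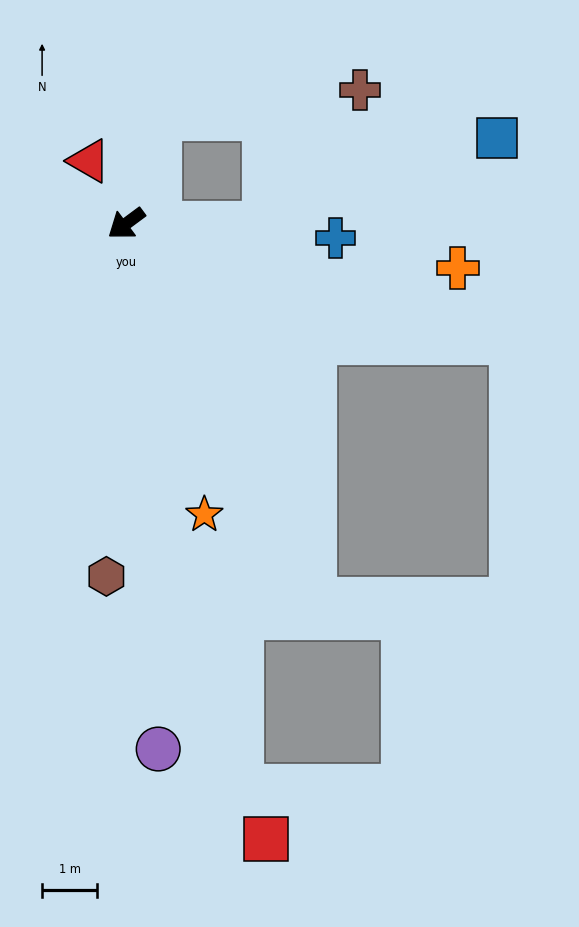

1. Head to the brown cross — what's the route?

blocked — turn left 143°, forward 2.5 m, then turn left 55°, forward 3.0 m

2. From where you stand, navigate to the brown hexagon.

turn left 50°, forward 6.4 m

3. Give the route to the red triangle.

turn right 96°, forward 1.3 m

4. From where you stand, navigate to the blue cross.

turn left 139°, forward 3.8 m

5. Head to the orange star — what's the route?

turn left 68°, forward 5.5 m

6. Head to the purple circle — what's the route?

turn left 57°, forward 9.6 m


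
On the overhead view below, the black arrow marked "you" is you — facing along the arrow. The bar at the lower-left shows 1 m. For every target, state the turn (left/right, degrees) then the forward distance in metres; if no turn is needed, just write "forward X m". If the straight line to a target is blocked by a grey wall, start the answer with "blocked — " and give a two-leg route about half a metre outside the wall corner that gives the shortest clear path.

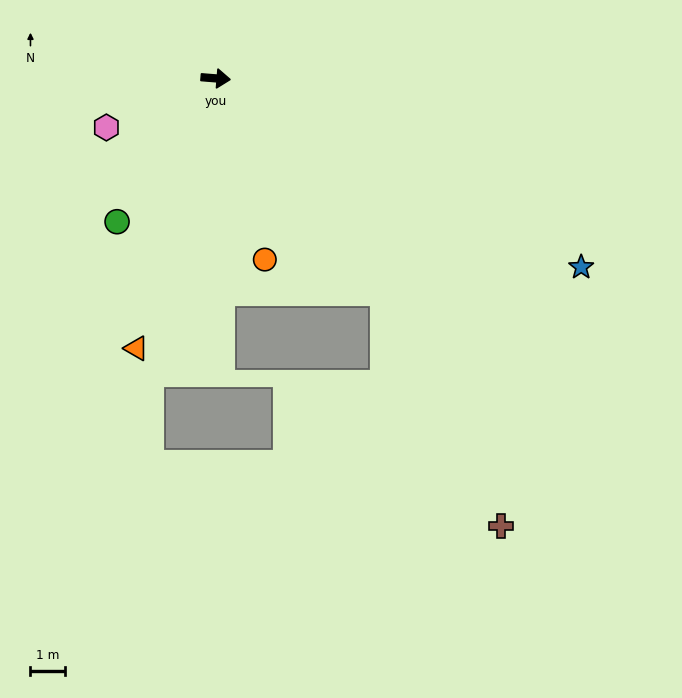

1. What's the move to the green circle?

turn right 120°, forward 5.0 m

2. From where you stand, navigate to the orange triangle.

turn right 102°, forward 8.1 m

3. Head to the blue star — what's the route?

turn right 23°, forward 11.9 m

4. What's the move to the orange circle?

turn right 70°, forward 5.4 m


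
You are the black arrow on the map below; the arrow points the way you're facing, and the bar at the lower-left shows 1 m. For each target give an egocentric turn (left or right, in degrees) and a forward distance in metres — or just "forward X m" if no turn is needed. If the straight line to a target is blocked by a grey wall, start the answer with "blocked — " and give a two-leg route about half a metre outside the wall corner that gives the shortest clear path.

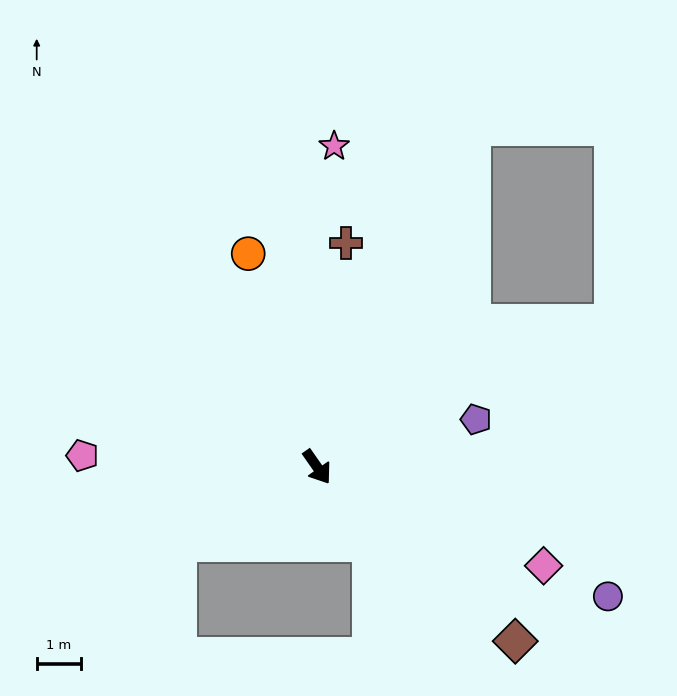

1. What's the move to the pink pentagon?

turn right 128°, forward 5.4 m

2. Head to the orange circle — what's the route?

turn left 163°, forward 5.1 m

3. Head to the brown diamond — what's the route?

turn left 14°, forward 6.0 m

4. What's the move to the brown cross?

turn left 138°, forward 5.1 m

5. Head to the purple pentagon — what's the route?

turn left 72°, forward 3.8 m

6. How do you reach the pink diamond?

turn left 32°, forward 5.6 m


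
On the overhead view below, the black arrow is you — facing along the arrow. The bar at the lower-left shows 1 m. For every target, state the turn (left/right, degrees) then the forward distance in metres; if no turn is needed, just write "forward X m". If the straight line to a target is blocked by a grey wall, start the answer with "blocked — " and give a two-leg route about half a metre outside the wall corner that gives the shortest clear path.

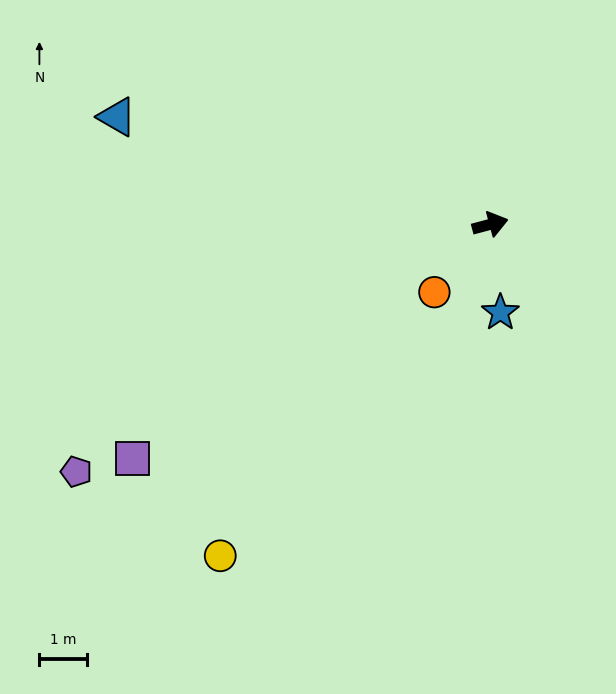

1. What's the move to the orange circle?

turn right 144°, forward 1.9 m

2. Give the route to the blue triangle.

turn left 149°, forward 8.2 m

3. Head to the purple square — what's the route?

turn right 162°, forward 9.0 m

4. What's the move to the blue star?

turn right 98°, forward 1.9 m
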